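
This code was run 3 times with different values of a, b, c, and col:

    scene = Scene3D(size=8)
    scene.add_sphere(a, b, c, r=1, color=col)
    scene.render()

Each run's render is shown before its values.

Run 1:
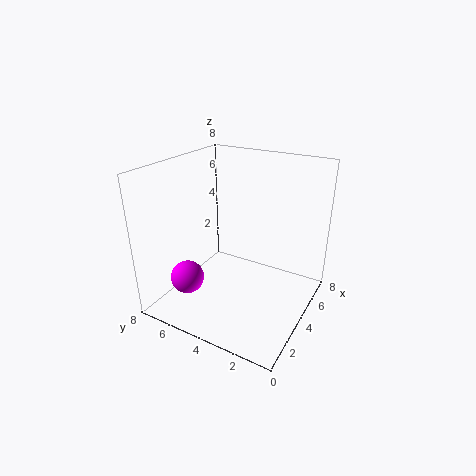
a = 3; b = 7; c = 1; col = 'magenta'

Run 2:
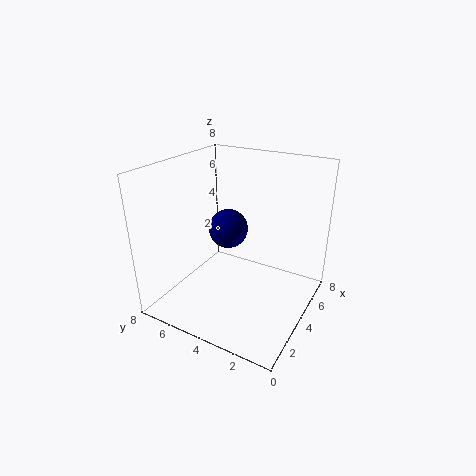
a = 3; b = 4; c = 5; col = 'navy'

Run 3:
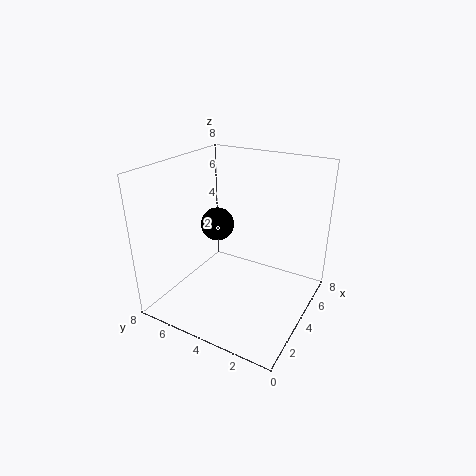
a = 5; b = 6; c = 4; col = 'black'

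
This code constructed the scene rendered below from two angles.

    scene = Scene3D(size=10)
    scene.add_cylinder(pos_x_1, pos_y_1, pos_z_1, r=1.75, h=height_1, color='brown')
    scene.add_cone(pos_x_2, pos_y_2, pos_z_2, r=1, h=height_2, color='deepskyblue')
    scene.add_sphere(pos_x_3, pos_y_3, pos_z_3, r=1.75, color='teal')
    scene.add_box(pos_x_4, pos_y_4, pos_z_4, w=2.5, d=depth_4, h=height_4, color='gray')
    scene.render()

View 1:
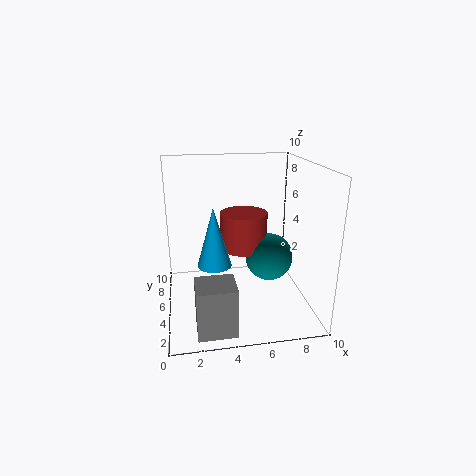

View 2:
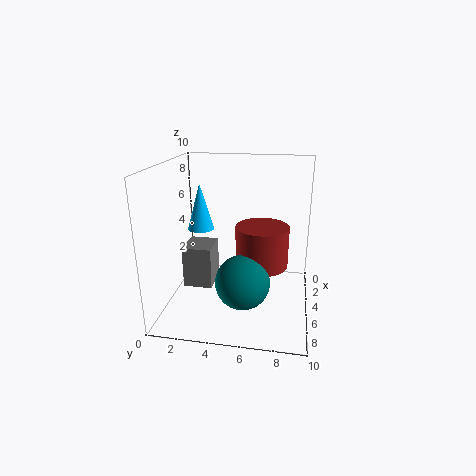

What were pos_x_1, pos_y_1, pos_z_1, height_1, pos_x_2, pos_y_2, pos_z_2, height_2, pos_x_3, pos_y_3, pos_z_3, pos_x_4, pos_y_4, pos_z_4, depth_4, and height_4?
pos_x_1 = 5.75, pos_y_1 = 6.75, pos_z_1 = 3.5, height_1 = 2.75, pos_x_2 = 3, pos_y_2 = 1.75, pos_z_2 = 4.75, height_2 = 3.5, pos_x_3 = 7.5, pos_y_3 = 5.75, pos_z_3 = 3, pos_x_4 = 1.75, pos_y_4 = 0.5, pos_z_4 = 0.25, depth_4 = 2.25, height_4 = 3.25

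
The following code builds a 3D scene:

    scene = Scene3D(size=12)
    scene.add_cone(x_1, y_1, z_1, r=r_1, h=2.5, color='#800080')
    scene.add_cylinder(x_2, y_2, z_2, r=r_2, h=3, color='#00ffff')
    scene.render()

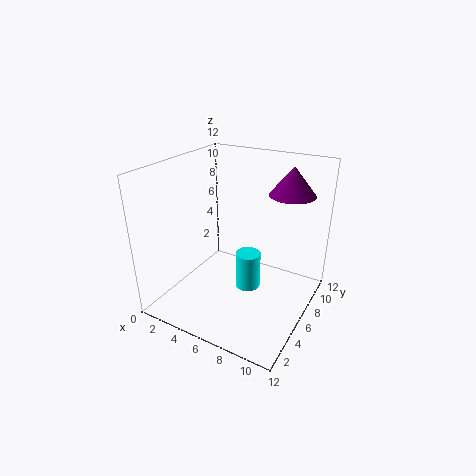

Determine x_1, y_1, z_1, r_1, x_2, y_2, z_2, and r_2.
x_1 = 9; y_1 = 10; z_1 = 9; r_1 = 2; x_2 = 7.5; y_2 = 5; z_2 = 2.5; r_2 = 1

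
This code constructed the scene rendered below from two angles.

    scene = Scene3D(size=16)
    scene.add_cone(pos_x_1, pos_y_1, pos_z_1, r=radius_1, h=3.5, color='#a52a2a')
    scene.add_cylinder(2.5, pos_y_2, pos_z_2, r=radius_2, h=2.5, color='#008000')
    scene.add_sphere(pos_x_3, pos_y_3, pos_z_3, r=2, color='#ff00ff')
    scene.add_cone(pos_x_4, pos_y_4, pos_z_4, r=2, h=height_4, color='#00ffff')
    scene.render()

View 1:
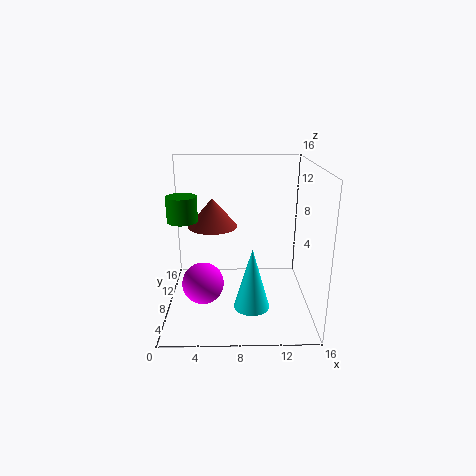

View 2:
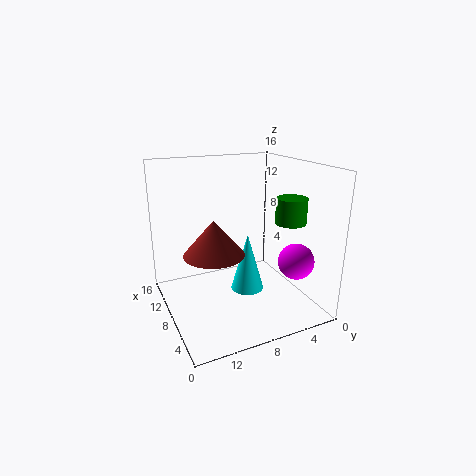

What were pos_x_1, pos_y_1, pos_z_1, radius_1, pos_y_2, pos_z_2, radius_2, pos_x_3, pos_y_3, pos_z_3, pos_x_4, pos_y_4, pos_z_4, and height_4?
pos_x_1 = 5; pos_y_1 = 12; pos_z_1 = 8; radius_1 = 3; pos_y_2 = 5; pos_z_2 = 11; radius_2 = 1.5; pos_x_3 = 4.5; pos_y_3 = 2.5; pos_z_3 = 5.5; pos_x_4 = 9.5; pos_y_4 = 6; pos_z_4 = 0.5; height_4 = 7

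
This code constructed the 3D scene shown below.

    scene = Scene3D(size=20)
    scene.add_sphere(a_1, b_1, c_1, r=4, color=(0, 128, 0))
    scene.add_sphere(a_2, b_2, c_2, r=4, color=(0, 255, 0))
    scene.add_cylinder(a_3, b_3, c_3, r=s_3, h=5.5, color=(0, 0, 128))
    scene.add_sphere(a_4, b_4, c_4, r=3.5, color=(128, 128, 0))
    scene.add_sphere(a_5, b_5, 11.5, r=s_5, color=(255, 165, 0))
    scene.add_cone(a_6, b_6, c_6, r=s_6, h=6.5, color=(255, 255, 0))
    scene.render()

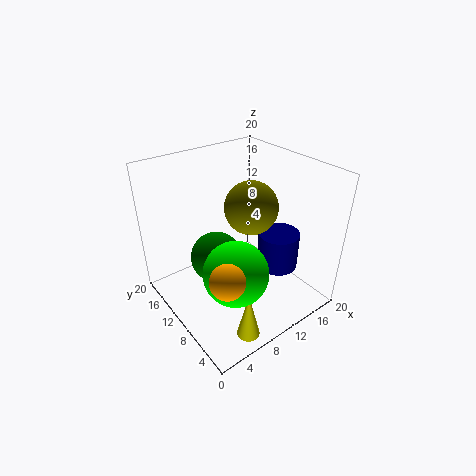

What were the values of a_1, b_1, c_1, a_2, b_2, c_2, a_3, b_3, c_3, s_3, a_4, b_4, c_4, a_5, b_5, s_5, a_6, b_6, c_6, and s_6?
a_1 = 9.5; b_1 = 15; c_1 = 4; a_2 = 5.5; b_2 = 4.5; c_2 = 9.5; a_3 = 16; b_3 = 8; c_3 = 4; s_3 = 3; a_4 = 11; b_4 = 8.5; c_4 = 15; a_5 = 2.5; b_5 = 2; s_5 = 2; a_6 = 6; b_6 = 2.5; c_6 = 0.5; s_6 = 1.5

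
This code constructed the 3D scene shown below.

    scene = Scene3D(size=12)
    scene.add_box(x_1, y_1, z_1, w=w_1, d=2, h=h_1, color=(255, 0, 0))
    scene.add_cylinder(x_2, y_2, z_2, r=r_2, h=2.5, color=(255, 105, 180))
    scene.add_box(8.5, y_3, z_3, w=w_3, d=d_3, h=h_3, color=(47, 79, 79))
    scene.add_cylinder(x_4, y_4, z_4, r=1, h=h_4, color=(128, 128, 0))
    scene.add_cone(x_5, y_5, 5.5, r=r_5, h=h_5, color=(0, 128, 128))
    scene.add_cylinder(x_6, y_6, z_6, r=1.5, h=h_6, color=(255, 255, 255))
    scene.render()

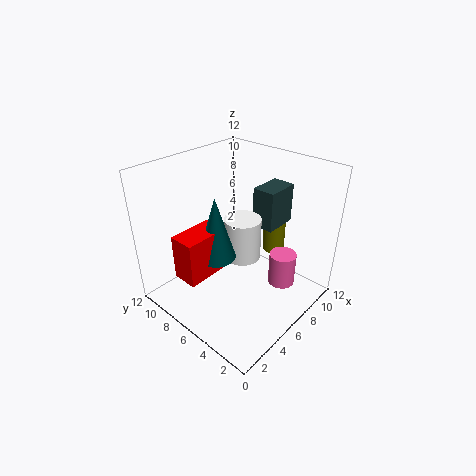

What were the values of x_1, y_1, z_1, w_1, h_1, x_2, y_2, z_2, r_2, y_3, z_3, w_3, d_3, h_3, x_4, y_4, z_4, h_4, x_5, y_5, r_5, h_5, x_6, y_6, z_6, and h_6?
x_1 = 0.5, y_1 = 5.5, z_1 = 4.5, w_1 = 3.5, h_1 = 3.5, x_2 = 6, y_2 = 1.5, z_2 = 4, r_2 = 1, y_3 = 4.5, z_3 = 6, w_3 = 3, d_3 = 2, h_3 = 3.5, x_4 = 10.5, y_4 = 5.5, z_4 = 3, h_4 = 4, x_5 = 3.5, y_5 = 6, r_5 = 1.5, h_5 = 5, x_6 = 6, y_6 = 5.5, z_6 = 4.5, h_6 = 3.5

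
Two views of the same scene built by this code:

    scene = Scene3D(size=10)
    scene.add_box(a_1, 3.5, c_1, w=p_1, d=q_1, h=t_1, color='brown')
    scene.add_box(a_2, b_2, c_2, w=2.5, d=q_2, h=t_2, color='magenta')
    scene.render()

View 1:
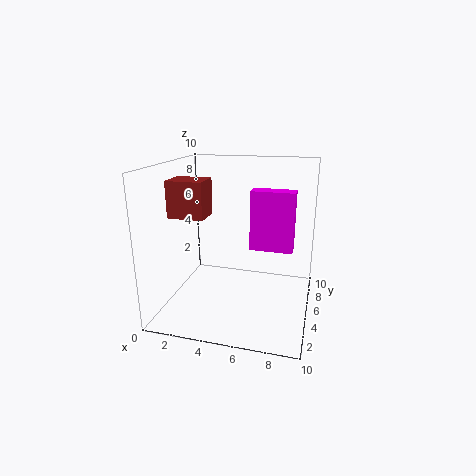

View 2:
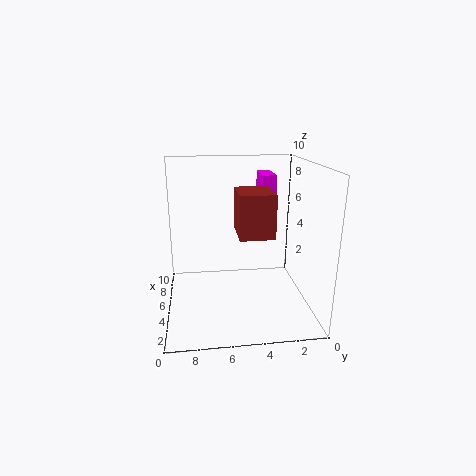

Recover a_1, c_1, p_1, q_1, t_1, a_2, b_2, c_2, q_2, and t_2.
a_1 = 0.5
c_1 = 6.5
p_1 = 2.5
q_1 = 2
t_1 = 2.5
a_2 = 6.5
b_2 = 2
c_2 = 5.5
q_2 = 1
t_2 = 3.5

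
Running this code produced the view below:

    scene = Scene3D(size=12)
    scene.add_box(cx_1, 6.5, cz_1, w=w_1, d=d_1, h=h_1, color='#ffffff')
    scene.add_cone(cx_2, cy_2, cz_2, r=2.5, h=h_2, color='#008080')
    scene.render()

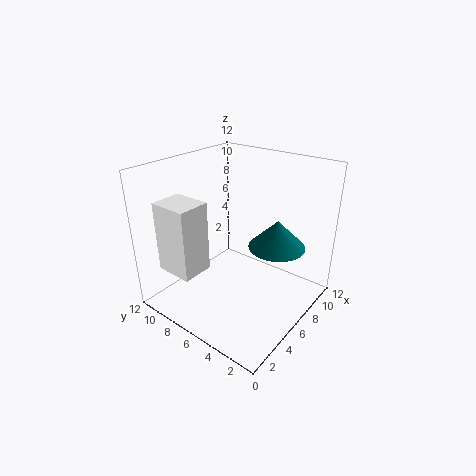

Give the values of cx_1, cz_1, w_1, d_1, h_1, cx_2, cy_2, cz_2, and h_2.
cx_1 = 0.5, cz_1 = 4.5, w_1 = 2.5, d_1 = 3, h_1 = 5.5, cx_2 = 9, cy_2 = 4, cz_2 = 4.5, h_2 = 2.5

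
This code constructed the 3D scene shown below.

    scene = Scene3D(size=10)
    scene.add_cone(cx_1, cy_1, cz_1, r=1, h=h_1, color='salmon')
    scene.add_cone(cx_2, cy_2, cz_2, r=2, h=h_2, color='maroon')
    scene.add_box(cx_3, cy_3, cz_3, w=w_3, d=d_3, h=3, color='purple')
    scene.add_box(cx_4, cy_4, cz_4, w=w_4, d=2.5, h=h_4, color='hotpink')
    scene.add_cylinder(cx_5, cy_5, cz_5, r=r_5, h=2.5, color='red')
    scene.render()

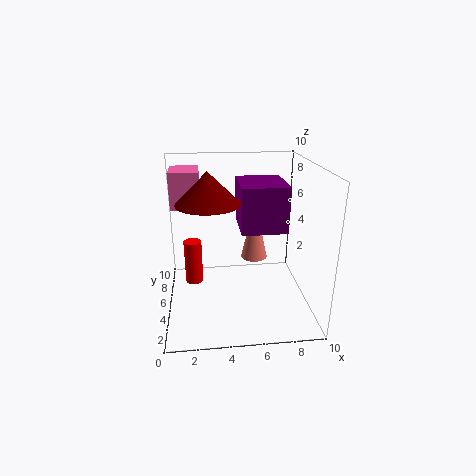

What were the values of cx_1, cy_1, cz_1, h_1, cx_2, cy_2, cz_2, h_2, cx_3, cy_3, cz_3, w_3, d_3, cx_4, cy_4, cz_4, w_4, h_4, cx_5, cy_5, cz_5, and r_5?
cx_1 = 6.5
cy_1 = 7
cz_1 = 2.5
h_1 = 4.5
cx_2 = 3
cy_2 = 3.5
cz_2 = 8
h_2 = 2
cx_3 = 5
cy_3 = 3
cz_3 = 6
w_3 = 3
d_3 = 3.5
cx_4 = 0.5
cy_4 = 5.5
cz_4 = 7
w_4 = 2
h_4 = 2.5
cx_5 = 2
cy_5 = 1.5
cz_5 = 4
r_5 = 0.5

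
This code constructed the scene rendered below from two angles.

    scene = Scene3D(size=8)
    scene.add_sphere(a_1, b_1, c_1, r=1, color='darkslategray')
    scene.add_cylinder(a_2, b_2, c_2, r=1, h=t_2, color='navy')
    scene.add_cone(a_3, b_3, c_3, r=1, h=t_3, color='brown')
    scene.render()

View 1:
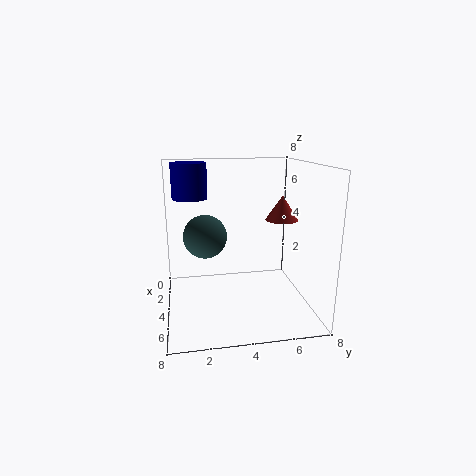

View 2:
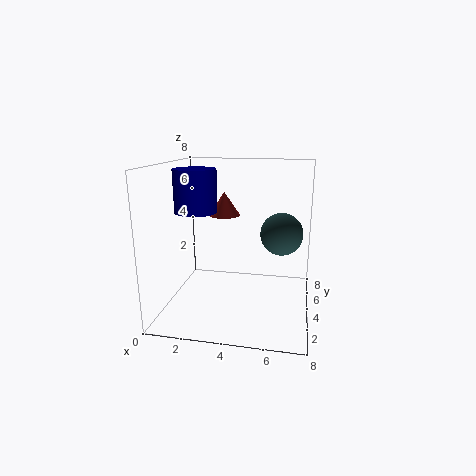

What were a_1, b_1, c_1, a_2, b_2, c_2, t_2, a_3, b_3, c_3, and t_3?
a_1 = 6.5
b_1 = 2
c_1 = 5
a_2 = 2.5
b_2 = 1.5
c_2 = 6
t_2 = 2
a_3 = 2.5
b_3 = 7
c_3 = 4.5
t_3 = 1.5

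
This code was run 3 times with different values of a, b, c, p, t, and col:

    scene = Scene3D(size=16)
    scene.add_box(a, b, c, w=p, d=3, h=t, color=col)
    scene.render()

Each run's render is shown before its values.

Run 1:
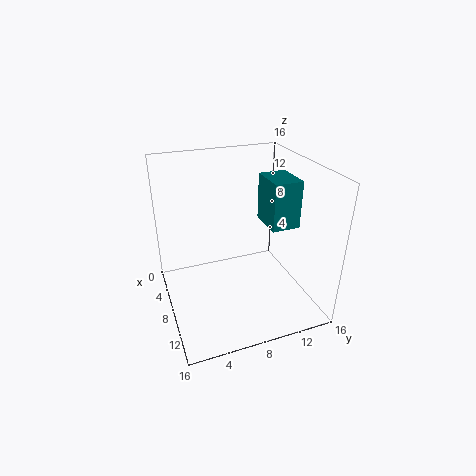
a = 7.5; b = 10.5; c = 10; p = 4; t = 5; col = 'teal'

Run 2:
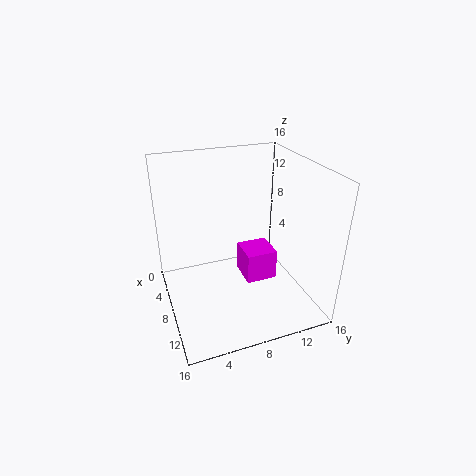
a = 10.5; b = 7; c = 6; p = 3; t = 3; col = 'magenta'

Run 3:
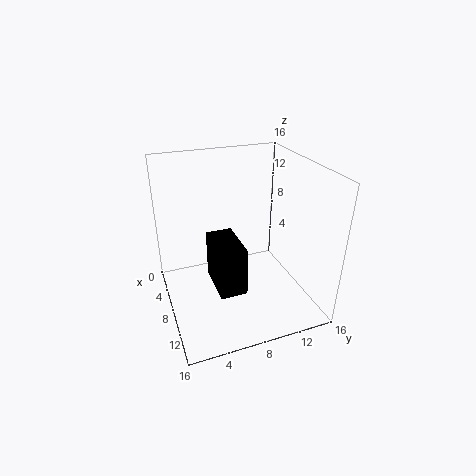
a = 5.5; b = 5; c = 2.5; p = 5.5; t = 5.5; col = 'black'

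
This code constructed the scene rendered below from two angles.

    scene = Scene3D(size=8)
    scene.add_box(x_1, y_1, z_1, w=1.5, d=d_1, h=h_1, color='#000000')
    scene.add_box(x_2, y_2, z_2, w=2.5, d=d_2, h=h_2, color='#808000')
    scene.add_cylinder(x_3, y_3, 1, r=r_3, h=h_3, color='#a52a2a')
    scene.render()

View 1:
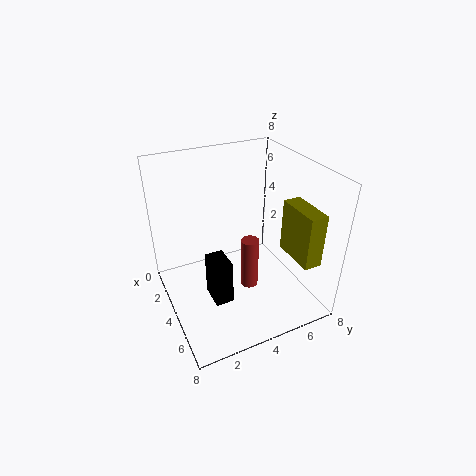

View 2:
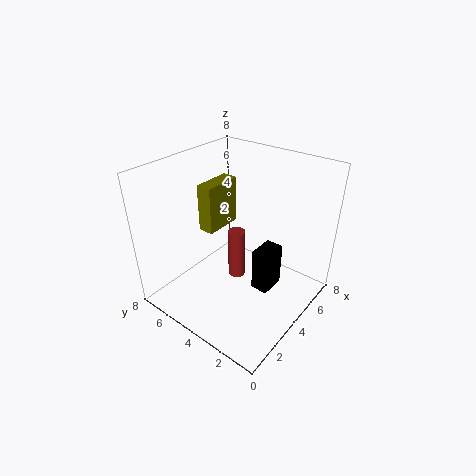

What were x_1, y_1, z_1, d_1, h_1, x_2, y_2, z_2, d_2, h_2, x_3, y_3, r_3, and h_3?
x_1 = 4
y_1 = 2
z_1 = 1
d_1 = 1
h_1 = 2.5
x_2 = 4.5
y_2 = 6.5
z_2 = 3
d_2 = 1
h_2 = 3
x_3 = 4.5
y_3 = 4.5
r_3 = 0.5
h_3 = 3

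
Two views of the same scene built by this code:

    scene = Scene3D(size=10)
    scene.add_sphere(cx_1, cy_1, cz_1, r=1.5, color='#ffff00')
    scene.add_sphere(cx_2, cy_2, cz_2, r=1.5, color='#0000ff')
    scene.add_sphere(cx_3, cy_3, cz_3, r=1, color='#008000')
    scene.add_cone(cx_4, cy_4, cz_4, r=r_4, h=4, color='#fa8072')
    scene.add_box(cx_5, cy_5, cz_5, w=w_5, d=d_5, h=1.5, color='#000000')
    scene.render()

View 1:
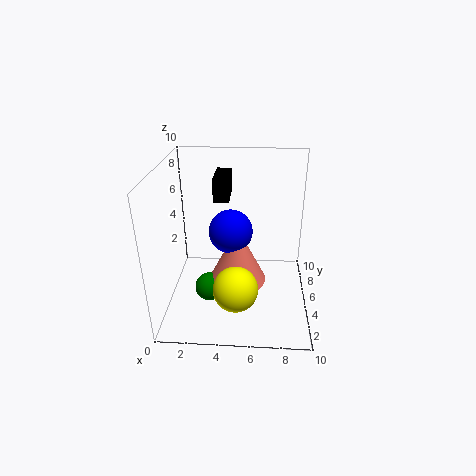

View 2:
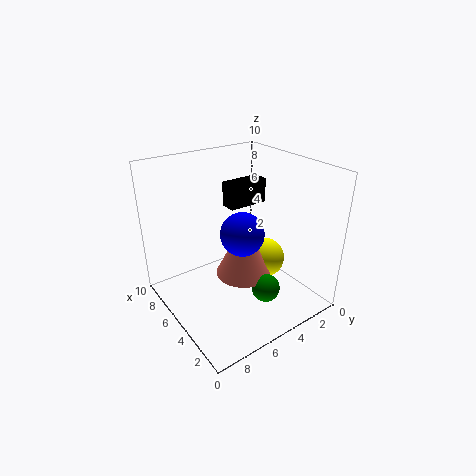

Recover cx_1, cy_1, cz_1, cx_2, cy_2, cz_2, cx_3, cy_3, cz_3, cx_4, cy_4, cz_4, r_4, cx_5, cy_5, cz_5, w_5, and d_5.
cx_1 = 5, cy_1 = 2.5, cz_1 = 2.5, cx_2 = 4.5, cy_2 = 5, cz_2 = 5.5, cx_3 = 3, cy_3 = 4, cz_3 = 1.5, cx_4 = 5, cy_4 = 4.5, cz_4 = 2, r_4 = 2, cx_5 = 3.5, cy_5 = 4, cz_5 = 8, w_5 = 1, d_5 = 2.5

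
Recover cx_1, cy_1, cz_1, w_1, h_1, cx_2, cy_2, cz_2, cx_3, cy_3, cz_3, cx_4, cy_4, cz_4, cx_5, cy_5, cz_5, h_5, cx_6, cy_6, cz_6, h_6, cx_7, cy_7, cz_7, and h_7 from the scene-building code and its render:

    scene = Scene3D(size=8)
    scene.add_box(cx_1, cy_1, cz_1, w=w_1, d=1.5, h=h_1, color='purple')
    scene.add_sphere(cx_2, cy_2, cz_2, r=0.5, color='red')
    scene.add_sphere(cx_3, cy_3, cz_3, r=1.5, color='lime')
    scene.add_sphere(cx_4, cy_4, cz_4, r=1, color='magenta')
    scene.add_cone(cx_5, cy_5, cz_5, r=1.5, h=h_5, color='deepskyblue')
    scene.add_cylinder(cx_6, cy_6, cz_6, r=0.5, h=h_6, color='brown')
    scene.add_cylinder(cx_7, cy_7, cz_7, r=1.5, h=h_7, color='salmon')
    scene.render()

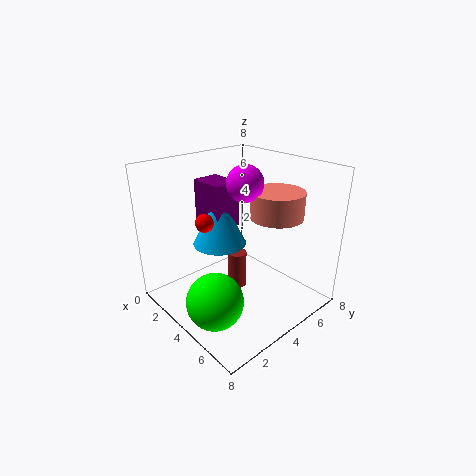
cx_1 = 1.5, cy_1 = 3, cz_1 = 4.5, w_1 = 2, h_1 = 2.5, cx_2 = 3, cy_2 = 2.5, cz_2 = 5, cx_3 = 5, cy_3 = 1.5, cz_3 = 1.5, cx_4 = 4, cy_4 = 4.5, cz_4 = 7, cx_5 = 3, cy_5 = 3.5, cz_5 = 3.5, h_5 = 3, cx_6 = 4.5, cy_6 = 3.5, cz_6 = 1.5, h_6 = 2, cx_7 = 5, cy_7 = 6, cz_7 = 5, h_7 = 1.5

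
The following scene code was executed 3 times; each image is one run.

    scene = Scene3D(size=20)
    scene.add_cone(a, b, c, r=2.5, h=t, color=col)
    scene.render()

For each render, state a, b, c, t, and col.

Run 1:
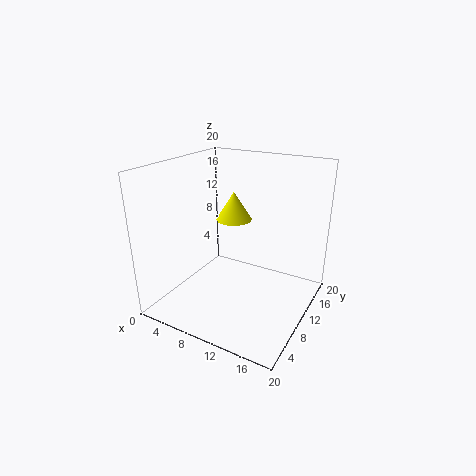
a = 8.5
b = 11.5
c = 12
t = 4
col = 'yellow'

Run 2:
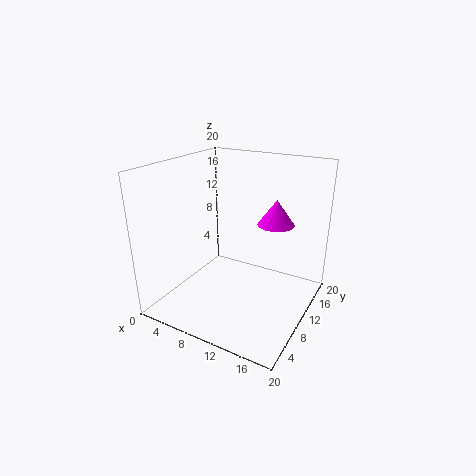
a = 14.5
b = 12.5
c = 12
t = 3.5
col = 'magenta'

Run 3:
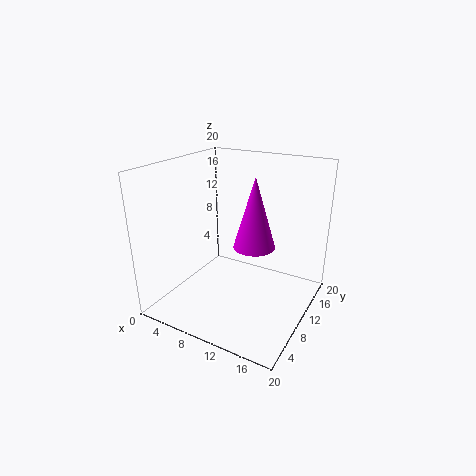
a = 14.5
b = 6
c = 11.5
t = 8.5
col = 'magenta'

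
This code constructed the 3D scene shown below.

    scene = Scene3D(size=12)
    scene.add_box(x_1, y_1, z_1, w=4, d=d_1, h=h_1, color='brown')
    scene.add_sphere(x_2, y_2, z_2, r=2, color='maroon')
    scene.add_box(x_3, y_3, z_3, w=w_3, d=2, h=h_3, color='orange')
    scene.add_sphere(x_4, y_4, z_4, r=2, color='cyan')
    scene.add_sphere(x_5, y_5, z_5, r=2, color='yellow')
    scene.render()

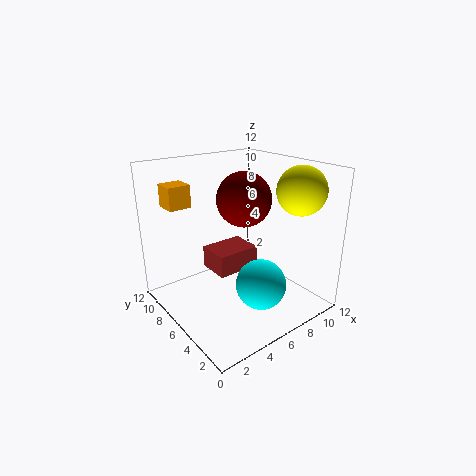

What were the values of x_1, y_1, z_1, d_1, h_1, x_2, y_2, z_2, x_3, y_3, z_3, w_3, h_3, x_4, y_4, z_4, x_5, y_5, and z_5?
x_1 = 5
y_1 = 7
z_1 = 2
d_1 = 3
h_1 = 2
x_2 = 5
y_2 = 4
z_2 = 10
x_3 = 2
y_3 = 10
z_3 = 8
w_3 = 2
h_3 = 2
x_4 = 6
y_4 = 3
z_4 = 3
x_5 = 10
y_5 = 3
z_5 = 10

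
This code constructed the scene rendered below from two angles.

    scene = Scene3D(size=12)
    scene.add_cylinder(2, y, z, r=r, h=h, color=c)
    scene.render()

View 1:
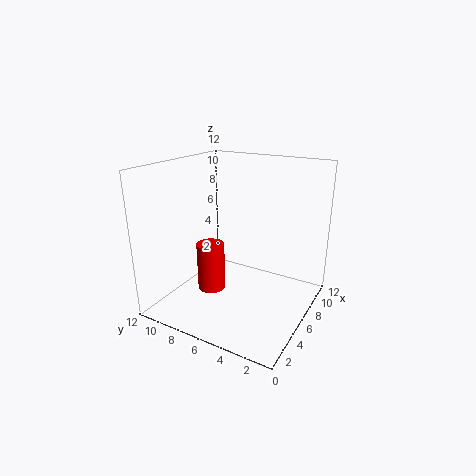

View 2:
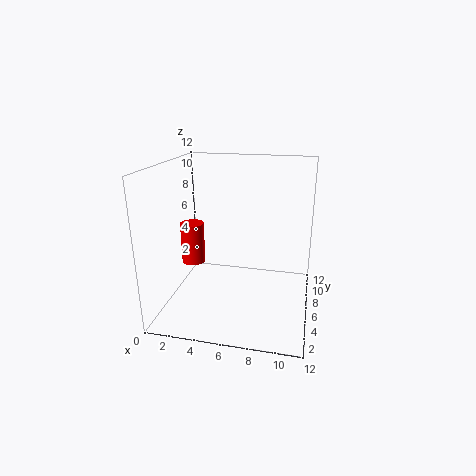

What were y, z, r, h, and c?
y = 6
z = 3.5
r = 1
h = 3.5
c = 'red'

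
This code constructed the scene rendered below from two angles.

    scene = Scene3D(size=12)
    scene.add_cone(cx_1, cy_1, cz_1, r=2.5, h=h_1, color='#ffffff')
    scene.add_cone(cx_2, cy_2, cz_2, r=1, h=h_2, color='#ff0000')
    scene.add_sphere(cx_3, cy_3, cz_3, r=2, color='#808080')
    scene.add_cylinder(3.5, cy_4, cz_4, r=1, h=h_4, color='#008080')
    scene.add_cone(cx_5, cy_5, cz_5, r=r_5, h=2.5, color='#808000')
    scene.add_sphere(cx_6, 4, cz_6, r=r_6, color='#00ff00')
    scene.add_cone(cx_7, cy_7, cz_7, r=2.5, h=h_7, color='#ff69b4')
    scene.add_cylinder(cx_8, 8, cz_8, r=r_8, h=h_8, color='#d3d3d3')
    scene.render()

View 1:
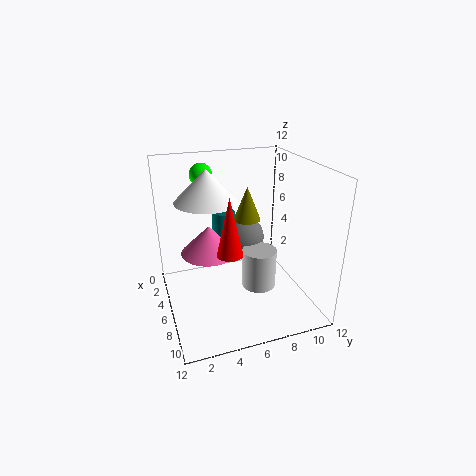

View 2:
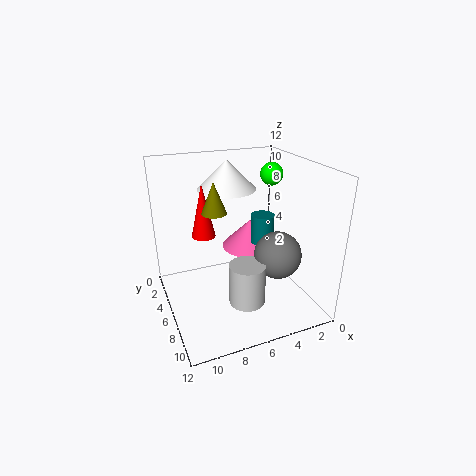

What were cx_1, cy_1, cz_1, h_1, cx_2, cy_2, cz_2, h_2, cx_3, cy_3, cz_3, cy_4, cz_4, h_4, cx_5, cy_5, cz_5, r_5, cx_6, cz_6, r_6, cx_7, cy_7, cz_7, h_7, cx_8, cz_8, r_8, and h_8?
cx_1 = 6; cy_1 = 3.5; cz_1 = 9.5; h_1 = 2.5; cx_2 = 8.5; cy_2 = 4.5; cz_2 = 6; h_2 = 4.5; cx_3 = 3; cy_3 = 7.5; cz_3 = 4.5; cy_4 = 5.5; cz_4 = 5; h_4 = 2.5; cx_5 = 8; cy_5 = 6; cz_5 = 8.5; r_5 = 1; cx_6 = 2; cz_6 = 10.5; r_6 = 1; cx_7 = 4; cy_7 = 4; cz_7 = 4; h_7 = 2.5; cx_8 = 6; cz_8 = 1; r_8 = 1.5; h_8 = 3.5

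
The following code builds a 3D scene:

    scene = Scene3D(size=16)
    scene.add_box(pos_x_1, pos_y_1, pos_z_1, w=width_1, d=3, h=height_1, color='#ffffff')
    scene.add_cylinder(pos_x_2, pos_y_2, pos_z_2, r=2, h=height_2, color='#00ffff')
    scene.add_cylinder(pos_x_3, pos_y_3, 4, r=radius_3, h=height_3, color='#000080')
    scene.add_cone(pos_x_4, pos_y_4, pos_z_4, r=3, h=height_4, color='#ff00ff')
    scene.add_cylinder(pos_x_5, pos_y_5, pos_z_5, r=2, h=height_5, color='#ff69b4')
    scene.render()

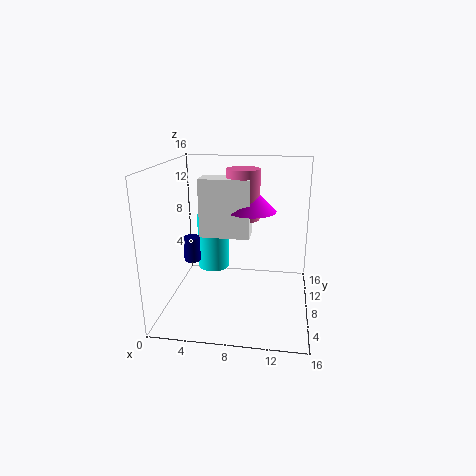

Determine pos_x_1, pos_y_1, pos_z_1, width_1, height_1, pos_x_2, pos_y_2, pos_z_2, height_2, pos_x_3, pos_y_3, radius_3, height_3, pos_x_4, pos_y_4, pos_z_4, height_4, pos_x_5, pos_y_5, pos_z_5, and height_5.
pos_x_1 = 3, pos_y_1 = 10, pos_z_1 = 7, width_1 = 6, height_1 = 7, pos_x_2 = 4, pos_y_2 = 13, pos_z_2 = 2, height_2 = 7, pos_x_3 = 2, pos_y_3 = 10, radius_3 = 1, height_3 = 3, pos_x_4 = 9, pos_y_4 = 12, pos_z_4 = 10, height_4 = 3, pos_x_5 = 8, pos_y_5 = 12, pos_z_5 = 9, height_5 = 6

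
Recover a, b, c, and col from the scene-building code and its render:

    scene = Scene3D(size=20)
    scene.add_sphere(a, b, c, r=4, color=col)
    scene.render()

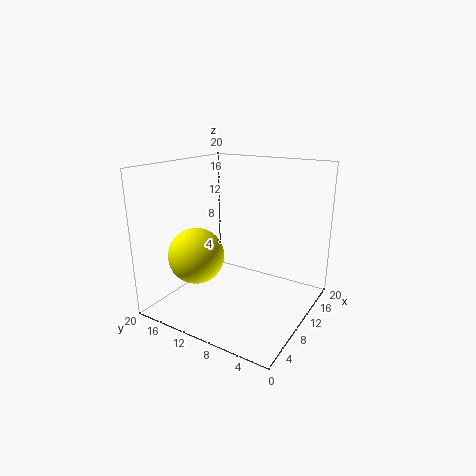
a = 7.5; b = 15.5; c = 7; col = 'yellow'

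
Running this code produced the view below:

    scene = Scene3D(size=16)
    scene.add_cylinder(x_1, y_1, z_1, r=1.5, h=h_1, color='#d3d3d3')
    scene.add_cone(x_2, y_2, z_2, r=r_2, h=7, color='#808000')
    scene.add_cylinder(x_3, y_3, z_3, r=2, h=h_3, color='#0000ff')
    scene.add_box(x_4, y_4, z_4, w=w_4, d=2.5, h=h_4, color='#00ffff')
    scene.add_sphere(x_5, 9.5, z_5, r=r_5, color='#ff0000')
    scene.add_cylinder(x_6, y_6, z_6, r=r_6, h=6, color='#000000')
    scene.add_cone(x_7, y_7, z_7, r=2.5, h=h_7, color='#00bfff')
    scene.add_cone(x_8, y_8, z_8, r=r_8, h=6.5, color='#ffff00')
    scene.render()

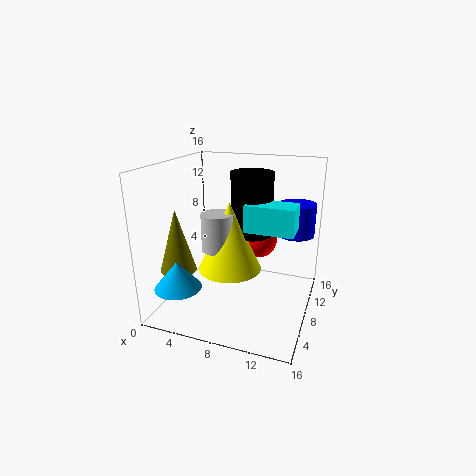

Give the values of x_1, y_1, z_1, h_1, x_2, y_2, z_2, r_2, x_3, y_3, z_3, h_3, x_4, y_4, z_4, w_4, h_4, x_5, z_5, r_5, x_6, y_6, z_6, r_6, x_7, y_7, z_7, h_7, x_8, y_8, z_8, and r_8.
x_1 = 8
y_1 = 2.5
z_1 = 9
h_1 = 3.5
x_2 = 2
y_2 = 5
z_2 = 4.5
r_2 = 2
x_3 = 14
y_3 = 10
z_3 = 8.5
h_3 = 3.5
x_4 = 10.5
y_4 = 2.5
z_4 = 11
w_4 = 4.5
h_4 = 2.5
x_5 = 10
z_5 = 7.5
r_5 = 2
x_6 = 10.5
y_6 = 5
z_6 = 10
r_6 = 2
x_7 = 3
y_7 = 3
z_7 = 3.5
h_7 = 3
x_8 = 9
y_8 = 3
z_8 = 7
r_8 = 3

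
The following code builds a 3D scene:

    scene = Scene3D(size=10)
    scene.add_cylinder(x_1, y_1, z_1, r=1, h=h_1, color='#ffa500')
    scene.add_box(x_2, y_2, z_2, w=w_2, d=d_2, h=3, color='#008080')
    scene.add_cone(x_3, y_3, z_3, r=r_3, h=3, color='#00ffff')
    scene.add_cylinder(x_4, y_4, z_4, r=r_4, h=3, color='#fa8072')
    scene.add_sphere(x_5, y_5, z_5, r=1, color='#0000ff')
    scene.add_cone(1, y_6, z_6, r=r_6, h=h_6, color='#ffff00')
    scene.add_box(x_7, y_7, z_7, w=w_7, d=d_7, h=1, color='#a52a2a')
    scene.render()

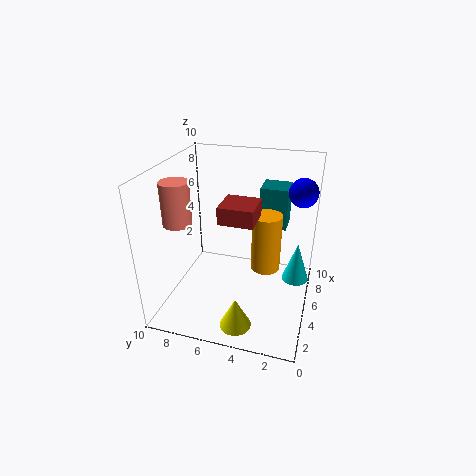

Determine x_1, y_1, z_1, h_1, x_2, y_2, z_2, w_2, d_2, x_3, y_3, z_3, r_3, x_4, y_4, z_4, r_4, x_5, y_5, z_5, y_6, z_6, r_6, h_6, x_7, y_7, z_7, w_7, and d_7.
x_1 = 5; y_1 = 3; z_1 = 3; h_1 = 4; x_2 = 7; y_2 = 2; z_2 = 5; w_2 = 2; d_2 = 2; x_3 = 7; y_3 = 1; z_3 = 1; r_3 = 1; x_4 = 4; y_4 = 9; z_4 = 6; r_4 = 1; x_5 = 7; y_5 = 1; z_5 = 8; y_6 = 4; z_6 = 1; r_6 = 1; h_6 = 2; x_7 = 1; y_7 = 3; z_7 = 8; w_7 = 2; d_7 = 2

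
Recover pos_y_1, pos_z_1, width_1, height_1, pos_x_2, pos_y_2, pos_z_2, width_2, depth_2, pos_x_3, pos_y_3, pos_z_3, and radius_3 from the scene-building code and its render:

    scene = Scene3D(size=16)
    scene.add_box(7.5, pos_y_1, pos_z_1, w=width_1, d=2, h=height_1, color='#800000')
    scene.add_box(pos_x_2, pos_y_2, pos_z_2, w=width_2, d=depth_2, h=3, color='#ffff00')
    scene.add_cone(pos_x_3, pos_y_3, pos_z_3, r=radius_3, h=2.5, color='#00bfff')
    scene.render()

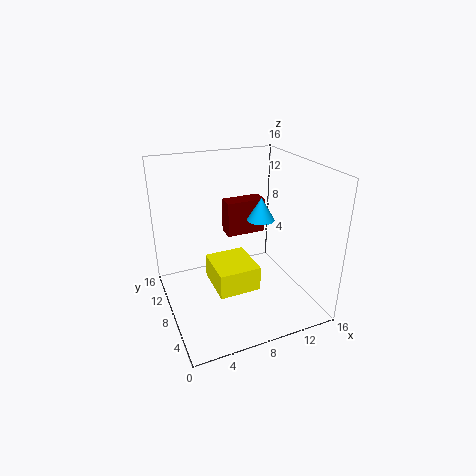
pos_y_1 = 9.5
pos_z_1 = 7.5
width_1 = 4.5
height_1 = 4
pos_x_2 = 5.5
pos_y_2 = 7
pos_z_2 = 1
width_2 = 5
depth_2 = 5.5
pos_x_3 = 10.5
pos_y_3 = 7.5
pos_z_3 = 10
radius_3 = 1.5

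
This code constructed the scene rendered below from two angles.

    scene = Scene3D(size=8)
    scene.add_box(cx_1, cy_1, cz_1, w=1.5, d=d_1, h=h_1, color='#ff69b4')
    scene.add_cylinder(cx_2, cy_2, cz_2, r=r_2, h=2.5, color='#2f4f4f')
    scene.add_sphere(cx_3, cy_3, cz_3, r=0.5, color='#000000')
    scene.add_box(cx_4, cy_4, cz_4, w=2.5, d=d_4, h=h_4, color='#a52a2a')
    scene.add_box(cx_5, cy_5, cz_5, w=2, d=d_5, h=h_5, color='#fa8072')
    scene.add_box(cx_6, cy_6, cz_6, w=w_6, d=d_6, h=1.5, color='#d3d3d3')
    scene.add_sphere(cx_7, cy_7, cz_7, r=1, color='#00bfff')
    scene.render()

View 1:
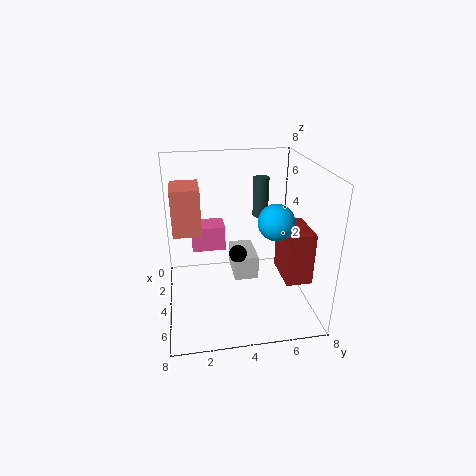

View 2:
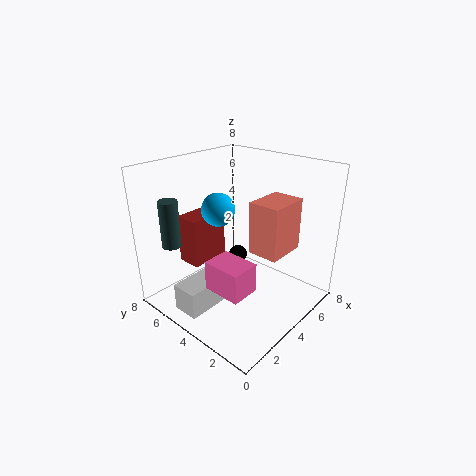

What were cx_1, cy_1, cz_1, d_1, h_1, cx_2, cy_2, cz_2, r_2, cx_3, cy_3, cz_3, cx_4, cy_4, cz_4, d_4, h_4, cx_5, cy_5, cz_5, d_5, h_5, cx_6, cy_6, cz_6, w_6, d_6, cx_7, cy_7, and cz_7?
cx_1 = 1
cy_1 = 1.5
cz_1 = 2.5
d_1 = 2
h_1 = 1.5
cx_2 = 1
cy_2 = 6
cz_2 = 4
r_2 = 0.5
cx_3 = 4
cy_3 = 4
cz_3 = 3
cx_4 = 3
cy_4 = 6.5
cz_4 = 1.5
d_4 = 1.5
h_4 = 3
cx_5 = 2.5
cy_5 = 0.5
cz_5 = 4.5
d_5 = 1.5
h_5 = 2.5
cx_6 = 0.5
cy_6 = 4
cz_6 = 0.5
w_6 = 2.5
d_6 = 1.5
cx_7 = 4.5
cy_7 = 6
cz_7 = 5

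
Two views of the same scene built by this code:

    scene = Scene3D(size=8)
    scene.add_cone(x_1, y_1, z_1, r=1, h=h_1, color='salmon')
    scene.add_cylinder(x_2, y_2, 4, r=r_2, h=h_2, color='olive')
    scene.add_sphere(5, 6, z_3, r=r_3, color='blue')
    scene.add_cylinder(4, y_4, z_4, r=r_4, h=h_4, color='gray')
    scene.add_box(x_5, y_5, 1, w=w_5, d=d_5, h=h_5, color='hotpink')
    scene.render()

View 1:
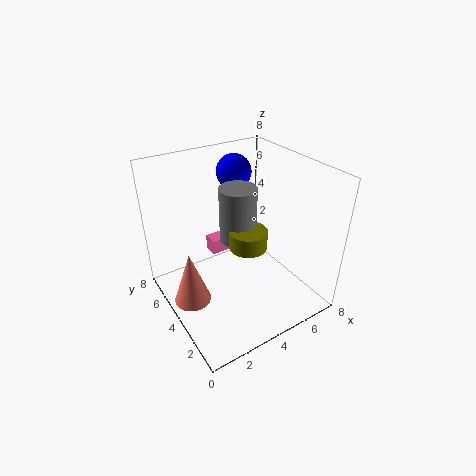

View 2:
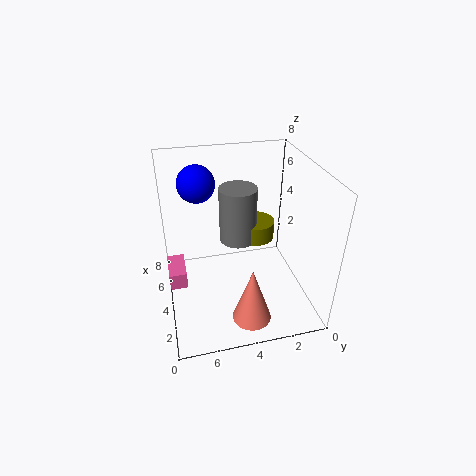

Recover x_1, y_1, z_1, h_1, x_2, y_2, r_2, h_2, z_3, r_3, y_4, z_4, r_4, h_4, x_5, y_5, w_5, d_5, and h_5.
x_1 = 1; y_1 = 4; z_1 = 1; h_1 = 3; x_2 = 4; y_2 = 3; r_2 = 1; h_2 = 1; z_3 = 7; r_3 = 1; y_4 = 4; z_4 = 4; r_4 = 1; h_4 = 3; x_5 = 4; y_5 = 7; w_5 = 2; d_5 = 1; h_5 = 1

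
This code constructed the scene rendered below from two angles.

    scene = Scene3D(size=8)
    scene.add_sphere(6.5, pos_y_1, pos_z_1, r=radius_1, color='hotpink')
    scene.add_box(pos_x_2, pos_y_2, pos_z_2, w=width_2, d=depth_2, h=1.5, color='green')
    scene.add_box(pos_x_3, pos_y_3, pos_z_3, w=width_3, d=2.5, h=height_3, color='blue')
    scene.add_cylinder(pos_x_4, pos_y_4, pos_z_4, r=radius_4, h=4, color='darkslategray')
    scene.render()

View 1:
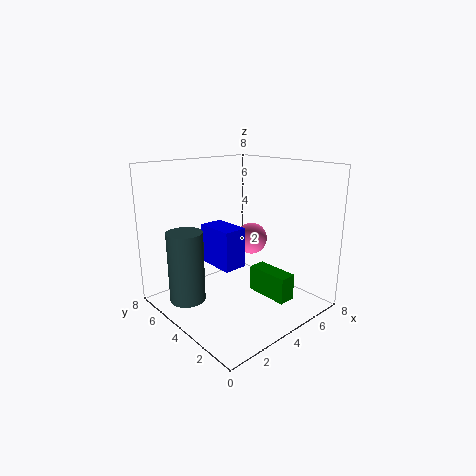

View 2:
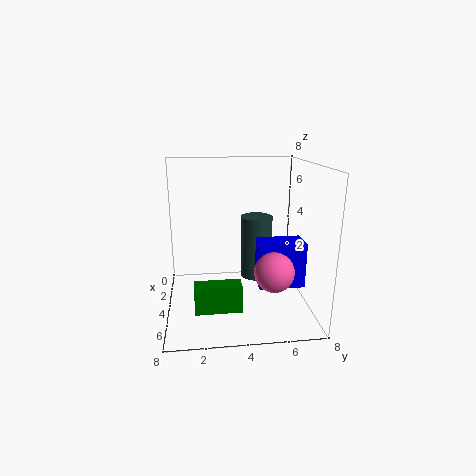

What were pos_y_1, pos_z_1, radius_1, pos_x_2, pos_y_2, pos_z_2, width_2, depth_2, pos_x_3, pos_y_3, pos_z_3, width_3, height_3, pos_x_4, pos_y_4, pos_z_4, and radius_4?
pos_y_1 = 5.5
pos_z_1 = 3
radius_1 = 1
pos_x_2 = 5
pos_y_2 = 1.5
pos_z_2 = 0.5
width_2 = 1
depth_2 = 2.5
pos_x_3 = 4
pos_y_3 = 5
pos_z_3 = 1.5
width_3 = 1.5
height_3 = 2.5
pos_x_4 = 1.5
pos_y_4 = 5.5
pos_z_4 = 0.5
radius_4 = 1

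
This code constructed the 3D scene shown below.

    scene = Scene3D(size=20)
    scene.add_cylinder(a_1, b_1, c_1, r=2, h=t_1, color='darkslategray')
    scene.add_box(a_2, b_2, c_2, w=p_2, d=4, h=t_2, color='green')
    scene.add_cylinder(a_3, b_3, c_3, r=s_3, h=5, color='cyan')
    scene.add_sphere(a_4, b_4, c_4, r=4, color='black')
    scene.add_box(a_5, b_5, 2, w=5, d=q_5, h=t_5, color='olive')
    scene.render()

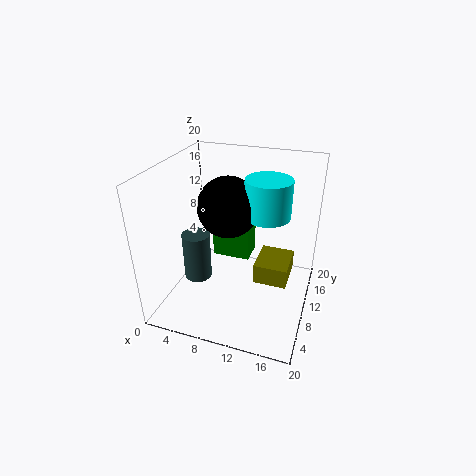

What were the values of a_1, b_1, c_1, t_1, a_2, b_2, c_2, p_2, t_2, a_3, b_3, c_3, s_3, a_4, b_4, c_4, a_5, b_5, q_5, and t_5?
a_1 = 4, b_1 = 9, c_1 = 3, t_1 = 7, a_2 = 4, b_2 = 15, c_2 = 3, p_2 = 6, t_2 = 8, a_3 = 14, b_3 = 10, c_3 = 14, s_3 = 3, a_4 = 9, b_4 = 9, c_4 = 15, a_5 = 12, b_5 = 11, q_5 = 6, t_5 = 3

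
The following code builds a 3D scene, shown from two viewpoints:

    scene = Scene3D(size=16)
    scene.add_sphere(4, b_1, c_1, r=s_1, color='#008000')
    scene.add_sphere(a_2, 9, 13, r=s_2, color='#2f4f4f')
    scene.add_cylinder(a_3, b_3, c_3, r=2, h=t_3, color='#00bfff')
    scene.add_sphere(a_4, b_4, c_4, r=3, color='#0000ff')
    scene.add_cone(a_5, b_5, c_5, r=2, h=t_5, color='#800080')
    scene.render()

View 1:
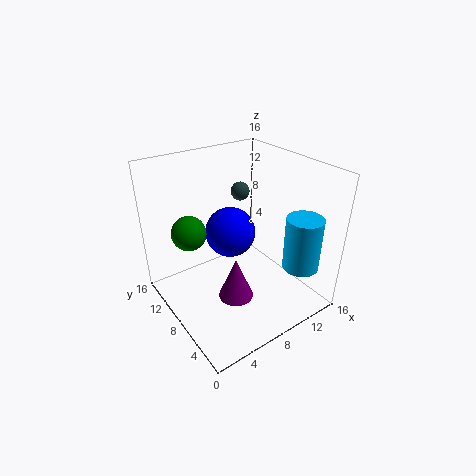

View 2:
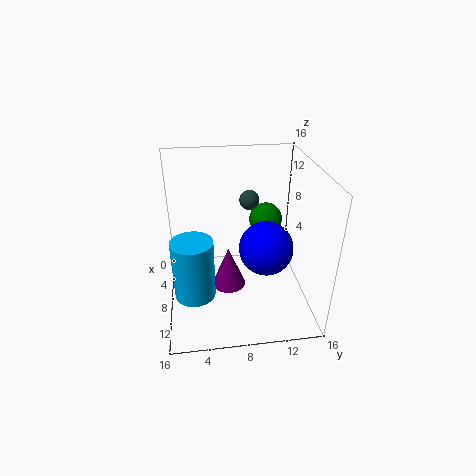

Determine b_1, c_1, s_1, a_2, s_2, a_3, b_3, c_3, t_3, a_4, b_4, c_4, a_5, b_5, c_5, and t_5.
b_1 = 12, c_1 = 8, s_1 = 2, a_2 = 9, s_2 = 1, a_3 = 13, b_3 = 3, c_3 = 5, t_3 = 6, a_4 = 9, b_4 = 11, c_4 = 7, a_5 = 7, b_5 = 7, c_5 = 1, t_5 = 5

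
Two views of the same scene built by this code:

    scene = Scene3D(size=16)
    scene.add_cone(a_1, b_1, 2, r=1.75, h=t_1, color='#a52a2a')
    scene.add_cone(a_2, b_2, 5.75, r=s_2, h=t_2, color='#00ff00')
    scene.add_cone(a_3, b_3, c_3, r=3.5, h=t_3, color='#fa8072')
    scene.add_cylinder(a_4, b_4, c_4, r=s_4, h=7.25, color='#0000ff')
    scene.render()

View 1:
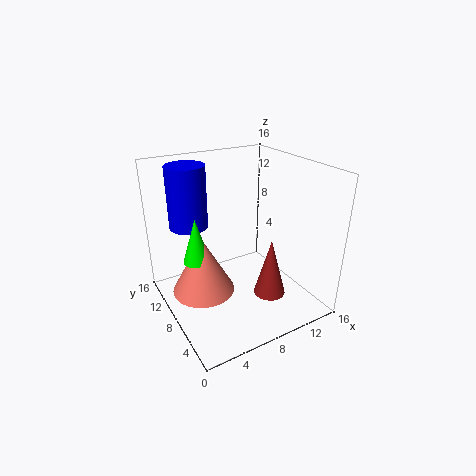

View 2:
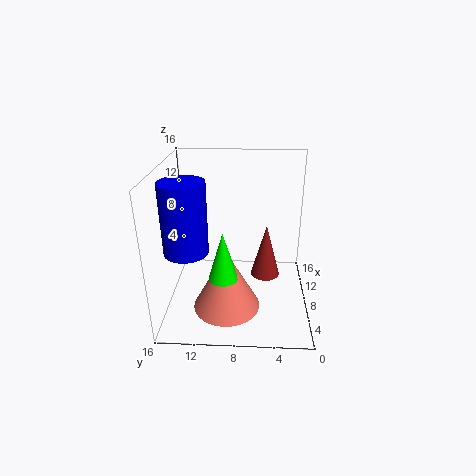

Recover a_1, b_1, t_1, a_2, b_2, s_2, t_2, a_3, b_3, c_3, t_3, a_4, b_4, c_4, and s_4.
a_1 = 10.25; b_1 = 4.75; t_1 = 6.5; a_2 = 3.5; b_2 = 9.25; s_2 = 1.5; t_2 = 5; a_3 = 4; b_3 = 9; c_3 = 2; t_3 = 6.5; a_4 = 4.25; b_4 = 13; c_4 = 8.25; s_4 = 2.25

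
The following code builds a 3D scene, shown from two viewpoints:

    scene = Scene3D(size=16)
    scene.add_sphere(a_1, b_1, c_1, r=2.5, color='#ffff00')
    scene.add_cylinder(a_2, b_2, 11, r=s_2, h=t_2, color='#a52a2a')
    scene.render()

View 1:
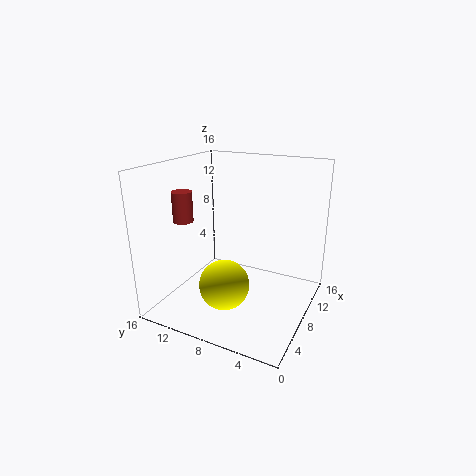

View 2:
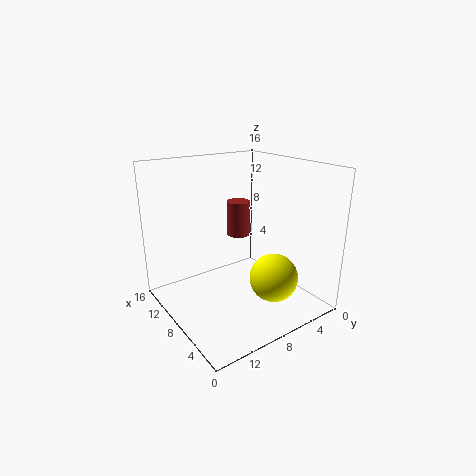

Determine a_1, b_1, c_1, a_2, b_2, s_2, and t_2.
a_1 = 3; b_1 = 7; c_1 = 5; a_2 = 3; b_2 = 11.5; s_2 = 1; t_2 = 3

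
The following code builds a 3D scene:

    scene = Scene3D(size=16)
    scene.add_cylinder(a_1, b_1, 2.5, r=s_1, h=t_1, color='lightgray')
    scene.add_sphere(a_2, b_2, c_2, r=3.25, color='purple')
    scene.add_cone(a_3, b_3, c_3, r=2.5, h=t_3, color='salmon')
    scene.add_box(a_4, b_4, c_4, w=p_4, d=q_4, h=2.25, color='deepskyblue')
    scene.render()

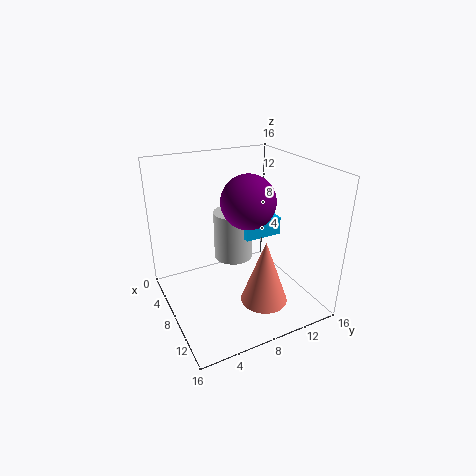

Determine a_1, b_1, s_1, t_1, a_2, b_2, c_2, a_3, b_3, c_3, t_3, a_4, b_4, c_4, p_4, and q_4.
a_1 = 2.75
b_1 = 10
s_1 = 2.5
t_1 = 6.25
a_2 = 5.75
b_2 = 10.5
c_2 = 11
a_3 = 12.25
b_3 = 9
c_3 = 2.25
t_3 = 7
a_4 = 1.75
b_4 = 10.25
c_4 = 6
p_4 = 4.25
q_4 = 4.75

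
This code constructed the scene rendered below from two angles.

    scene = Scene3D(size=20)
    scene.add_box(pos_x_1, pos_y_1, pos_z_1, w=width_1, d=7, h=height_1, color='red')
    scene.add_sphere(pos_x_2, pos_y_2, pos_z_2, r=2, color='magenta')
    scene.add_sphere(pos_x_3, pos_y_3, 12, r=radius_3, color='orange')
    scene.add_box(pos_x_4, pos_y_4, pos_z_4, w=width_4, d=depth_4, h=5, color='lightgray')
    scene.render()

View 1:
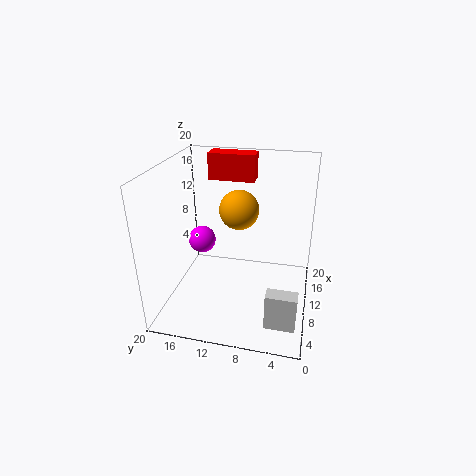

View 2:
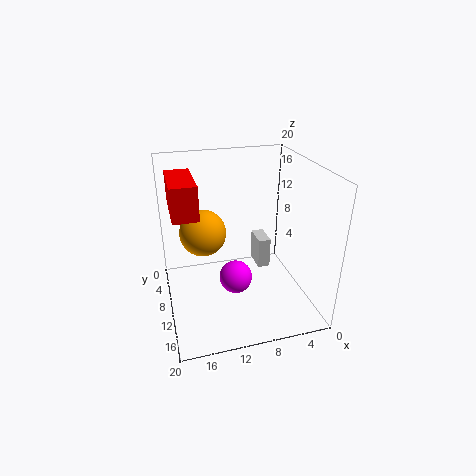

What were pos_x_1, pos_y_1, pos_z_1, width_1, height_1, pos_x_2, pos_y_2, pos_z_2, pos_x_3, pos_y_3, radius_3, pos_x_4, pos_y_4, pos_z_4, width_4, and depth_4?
pos_x_1 = 16
pos_y_1 = 9
pos_z_1 = 16
width_1 = 3
height_1 = 4
pos_x_2 = 12
pos_y_2 = 16
pos_z_2 = 8
pos_x_3 = 15
pos_y_3 = 11
radius_3 = 3
pos_x_4 = 3
pos_y_4 = 1
pos_z_4 = 1
width_4 = 2
depth_4 = 4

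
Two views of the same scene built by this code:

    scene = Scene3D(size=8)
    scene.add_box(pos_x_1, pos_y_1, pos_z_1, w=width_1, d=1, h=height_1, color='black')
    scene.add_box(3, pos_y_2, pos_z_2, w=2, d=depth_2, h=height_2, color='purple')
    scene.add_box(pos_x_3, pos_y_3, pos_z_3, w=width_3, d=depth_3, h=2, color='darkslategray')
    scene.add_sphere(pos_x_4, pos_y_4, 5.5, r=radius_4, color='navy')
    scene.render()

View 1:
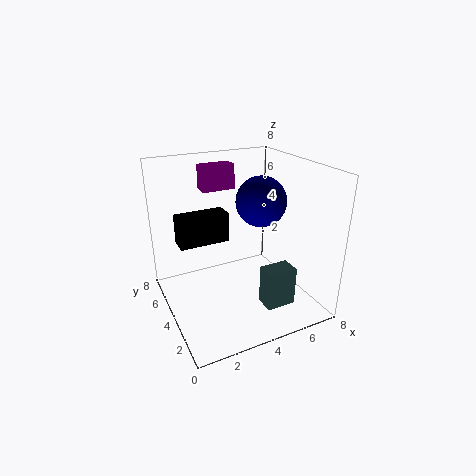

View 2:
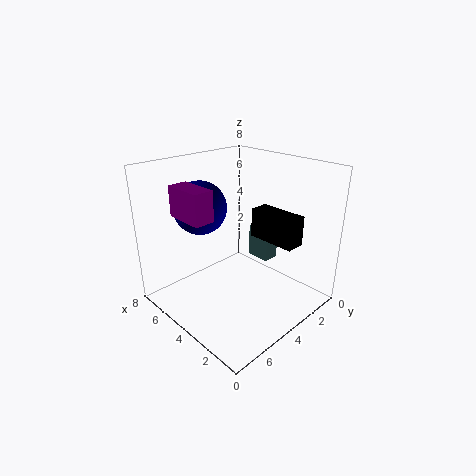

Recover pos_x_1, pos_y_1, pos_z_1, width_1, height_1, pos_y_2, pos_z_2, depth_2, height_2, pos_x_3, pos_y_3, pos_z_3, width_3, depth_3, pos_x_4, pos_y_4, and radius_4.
pos_x_1 = 0.5
pos_y_1 = 3
pos_z_1 = 4.5
width_1 = 2.5
height_1 = 1.5
pos_y_2 = 6.5
pos_z_2 = 6
depth_2 = 1
height_2 = 1.5
pos_x_3 = 4
pos_y_3 = 0.5
pos_z_3 = 1.5
width_3 = 1.5
depth_3 = 1
pos_x_4 = 6
pos_y_4 = 5
radius_4 = 1.5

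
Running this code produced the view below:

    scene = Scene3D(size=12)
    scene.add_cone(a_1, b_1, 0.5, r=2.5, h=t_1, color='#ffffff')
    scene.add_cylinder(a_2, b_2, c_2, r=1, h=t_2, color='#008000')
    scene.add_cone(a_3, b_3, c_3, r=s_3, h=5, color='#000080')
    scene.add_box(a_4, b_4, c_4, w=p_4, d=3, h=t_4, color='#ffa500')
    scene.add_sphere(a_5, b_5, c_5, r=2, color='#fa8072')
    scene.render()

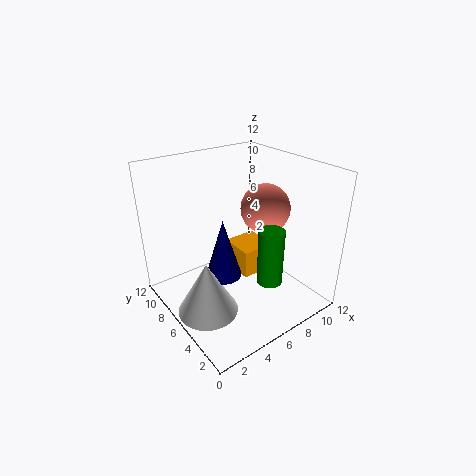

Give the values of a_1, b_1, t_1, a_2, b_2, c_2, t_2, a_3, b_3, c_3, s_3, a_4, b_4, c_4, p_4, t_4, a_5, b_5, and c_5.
a_1 = 2.5
b_1 = 5.5
t_1 = 4.5
a_2 = 6.5
b_2 = 2.5
c_2 = 3.5
t_2 = 4.5
a_3 = 4.5
b_3 = 6
c_3 = 3
s_3 = 1.5
a_4 = 6.5
b_4 = 5.5
c_4 = 2
p_4 = 3
t_4 = 2.5
a_5 = 8
b_5 = 5
c_5 = 8.5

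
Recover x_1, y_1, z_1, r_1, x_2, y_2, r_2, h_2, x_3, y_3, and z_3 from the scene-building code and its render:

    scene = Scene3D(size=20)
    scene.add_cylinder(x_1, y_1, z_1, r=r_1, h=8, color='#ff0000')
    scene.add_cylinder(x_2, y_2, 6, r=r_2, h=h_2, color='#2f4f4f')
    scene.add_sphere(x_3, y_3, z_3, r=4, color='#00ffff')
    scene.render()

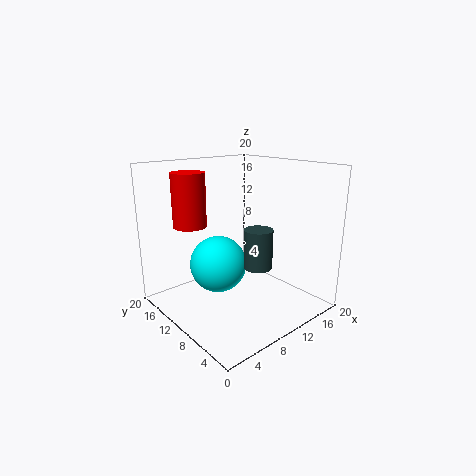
x_1 = 7, y_1 = 17.5, z_1 = 10.5, r_1 = 2.5, x_2 = 11.5, y_2 = 7.5, r_2 = 2, h_2 = 5.5, x_3 = 8, y_3 = 12, z_3 = 6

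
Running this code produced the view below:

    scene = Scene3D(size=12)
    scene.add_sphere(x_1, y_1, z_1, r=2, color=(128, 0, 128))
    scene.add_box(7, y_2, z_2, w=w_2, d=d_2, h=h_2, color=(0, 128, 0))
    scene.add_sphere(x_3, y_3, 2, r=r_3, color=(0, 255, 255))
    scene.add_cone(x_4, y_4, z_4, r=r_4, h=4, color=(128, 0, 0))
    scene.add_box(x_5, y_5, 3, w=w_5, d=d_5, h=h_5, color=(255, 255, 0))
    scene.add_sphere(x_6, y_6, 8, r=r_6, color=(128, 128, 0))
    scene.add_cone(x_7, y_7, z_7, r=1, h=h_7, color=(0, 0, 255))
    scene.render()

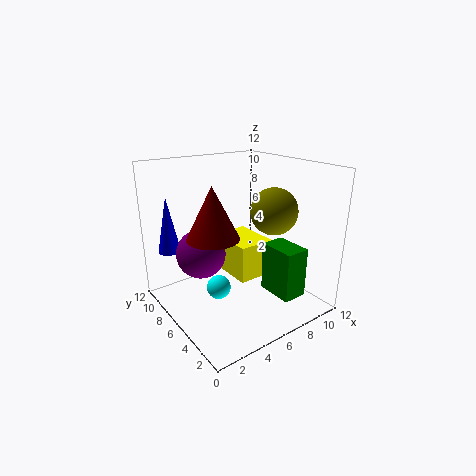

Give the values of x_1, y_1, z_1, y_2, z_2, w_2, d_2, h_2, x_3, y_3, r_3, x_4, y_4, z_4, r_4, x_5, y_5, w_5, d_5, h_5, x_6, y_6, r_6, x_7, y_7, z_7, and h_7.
x_1 = 3, y_1 = 7, z_1 = 5, y_2 = 1, z_2 = 2, w_2 = 2, d_2 = 3, h_2 = 4, x_3 = 4, y_3 = 6, r_3 = 1, x_4 = 3, y_4 = 5, z_4 = 7, r_4 = 2, x_5 = 5, y_5 = 4, w_5 = 3, d_5 = 4, h_5 = 3, x_6 = 9, y_6 = 5, r_6 = 2, x_7 = 2, y_7 = 11, z_7 = 4, h_7 = 5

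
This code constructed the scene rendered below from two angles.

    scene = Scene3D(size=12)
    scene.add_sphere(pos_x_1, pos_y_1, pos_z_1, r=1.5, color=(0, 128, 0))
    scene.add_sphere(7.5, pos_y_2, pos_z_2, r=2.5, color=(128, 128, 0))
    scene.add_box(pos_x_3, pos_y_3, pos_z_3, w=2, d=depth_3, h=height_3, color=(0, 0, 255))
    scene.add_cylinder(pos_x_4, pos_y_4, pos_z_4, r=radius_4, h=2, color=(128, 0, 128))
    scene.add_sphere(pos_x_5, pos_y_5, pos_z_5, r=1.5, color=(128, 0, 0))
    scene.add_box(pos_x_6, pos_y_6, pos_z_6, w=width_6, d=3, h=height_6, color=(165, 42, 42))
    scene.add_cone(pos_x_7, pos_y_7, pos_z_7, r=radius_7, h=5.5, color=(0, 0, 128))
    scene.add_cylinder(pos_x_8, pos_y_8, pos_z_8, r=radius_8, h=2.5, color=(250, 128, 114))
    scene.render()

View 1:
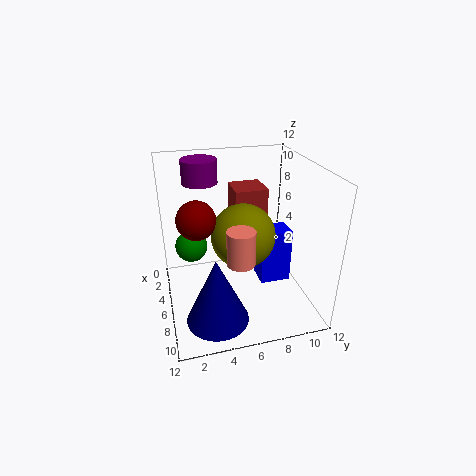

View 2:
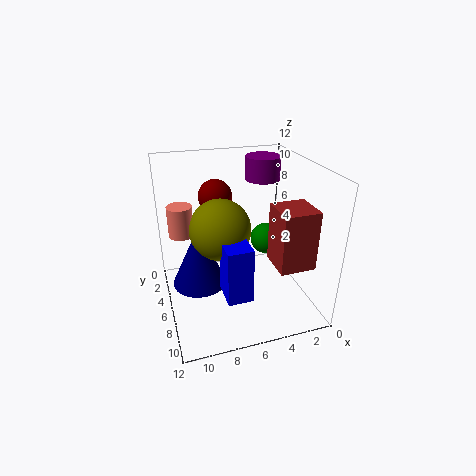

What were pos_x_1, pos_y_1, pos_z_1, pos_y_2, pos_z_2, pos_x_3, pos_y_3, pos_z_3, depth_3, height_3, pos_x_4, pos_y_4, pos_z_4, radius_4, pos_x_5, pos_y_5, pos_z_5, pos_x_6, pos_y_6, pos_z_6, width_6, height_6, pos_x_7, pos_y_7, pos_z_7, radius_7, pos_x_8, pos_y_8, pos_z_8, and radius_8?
pos_x_1 = 2, pos_y_1 = 2.5, pos_z_1 = 3.5, pos_y_2 = 6, pos_z_2 = 7, pos_x_3 = 6, pos_y_3 = 7.5, pos_z_3 = 2.5, depth_3 = 2.5, height_3 = 4.5, pos_x_4 = 3, pos_y_4 = 3.5, pos_z_4 = 10, radius_4 = 1.5, pos_x_5 = 7, pos_y_5 = 2.5, pos_z_5 = 8.5, pos_x_6 = 0.5, pos_y_6 = 6.5, pos_z_6 = 4, width_6 = 3, height_6 = 5, pos_x_7 = 9, pos_y_7 = 3.5, pos_z_7 = 0.5, radius_7 = 2.5, pos_x_8 = 10.5, pos_y_8 = 5, pos_z_8 = 6.5, radius_8 = 1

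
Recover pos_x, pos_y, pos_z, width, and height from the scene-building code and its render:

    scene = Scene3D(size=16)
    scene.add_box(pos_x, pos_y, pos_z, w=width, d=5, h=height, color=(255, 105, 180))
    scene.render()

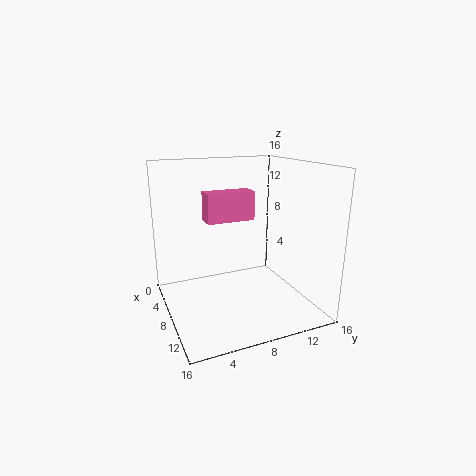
pos_x = 8; pos_y = 4; pos_z = 10.5; width = 2; height = 3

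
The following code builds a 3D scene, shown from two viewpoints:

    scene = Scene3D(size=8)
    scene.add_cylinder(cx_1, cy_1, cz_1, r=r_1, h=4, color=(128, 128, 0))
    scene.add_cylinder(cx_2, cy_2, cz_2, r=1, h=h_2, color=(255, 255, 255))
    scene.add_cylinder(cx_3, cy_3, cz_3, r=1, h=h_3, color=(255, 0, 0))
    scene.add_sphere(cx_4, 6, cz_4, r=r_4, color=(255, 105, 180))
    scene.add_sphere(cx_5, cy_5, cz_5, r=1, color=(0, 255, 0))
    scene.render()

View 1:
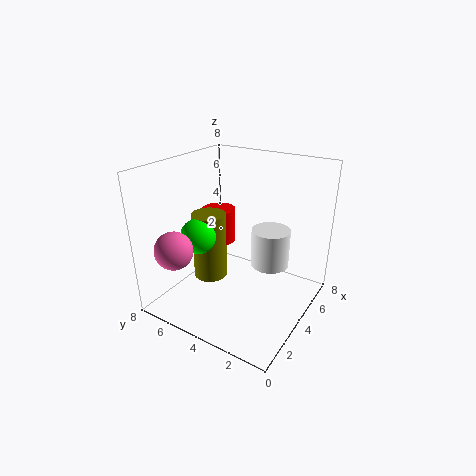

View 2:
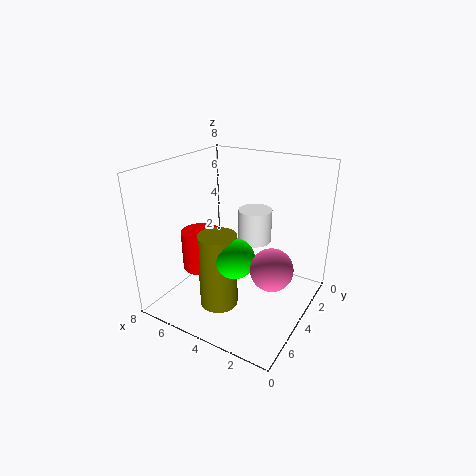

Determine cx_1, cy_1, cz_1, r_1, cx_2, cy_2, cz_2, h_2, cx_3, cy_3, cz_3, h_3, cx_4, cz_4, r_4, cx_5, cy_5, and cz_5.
cx_1 = 4, cy_1 = 6, cz_1 = 1, r_1 = 1, cx_2 = 4, cy_2 = 2, cz_2 = 3, h_2 = 2, cx_3 = 5, cy_3 = 6, cz_3 = 3, h_3 = 2, cx_4 = 1, cz_4 = 4, r_4 = 1, cx_5 = 3, cy_5 = 6, cz_5 = 4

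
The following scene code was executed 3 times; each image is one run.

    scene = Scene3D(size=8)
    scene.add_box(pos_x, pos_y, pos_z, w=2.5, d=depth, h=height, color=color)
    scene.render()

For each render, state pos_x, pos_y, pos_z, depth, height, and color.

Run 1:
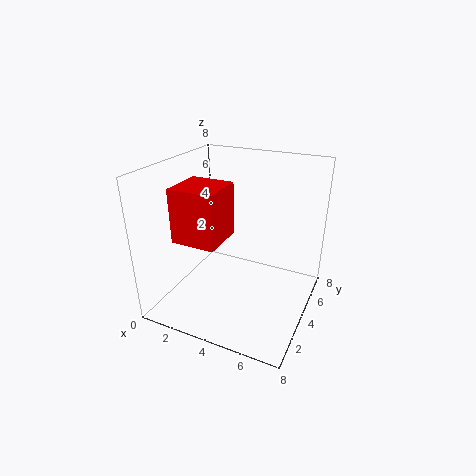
pos_x = 1
pos_y = 2
pos_z = 4
depth = 2.5
height = 3
color = 'red'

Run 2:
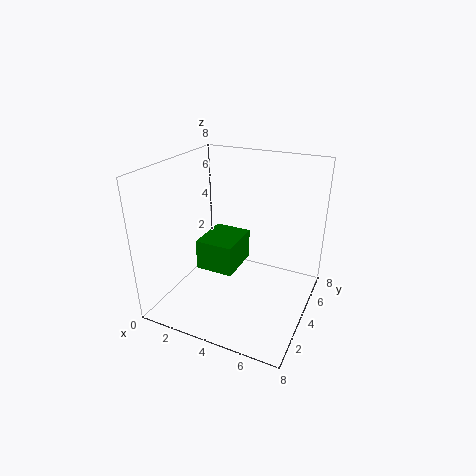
pos_x = 0.5
pos_y = 5
pos_z = 0.5
depth = 3
height = 2
color = 'green'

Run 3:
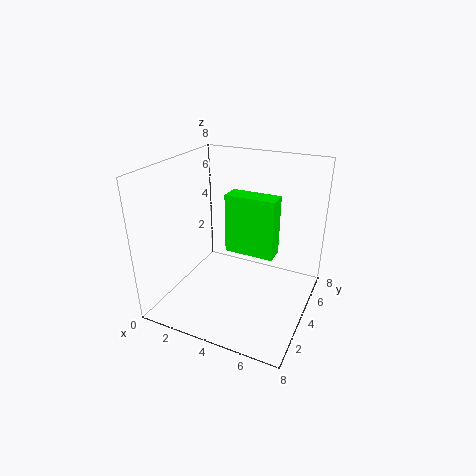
pos_x = 4
pos_y = 2.5
pos_z = 4
depth = 1
height = 3
color = 'lime'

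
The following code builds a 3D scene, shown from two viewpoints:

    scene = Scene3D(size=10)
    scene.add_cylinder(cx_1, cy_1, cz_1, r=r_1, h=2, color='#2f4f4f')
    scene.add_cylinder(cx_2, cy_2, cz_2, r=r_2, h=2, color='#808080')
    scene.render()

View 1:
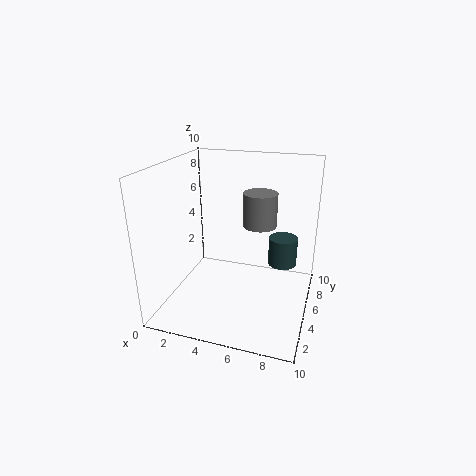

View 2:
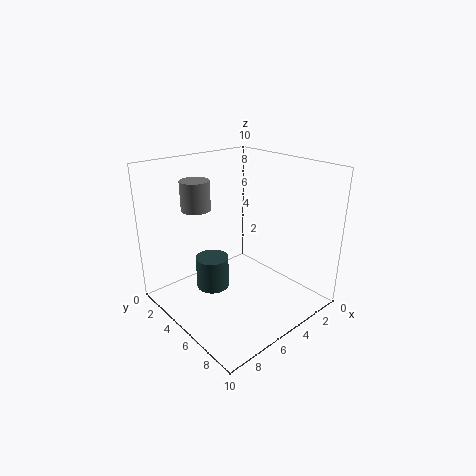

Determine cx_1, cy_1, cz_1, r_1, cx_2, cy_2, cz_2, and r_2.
cx_1 = 8, cy_1 = 6, cz_1 = 3, r_1 = 1, cx_2 = 7, cy_2 = 3, cz_2 = 7, r_2 = 1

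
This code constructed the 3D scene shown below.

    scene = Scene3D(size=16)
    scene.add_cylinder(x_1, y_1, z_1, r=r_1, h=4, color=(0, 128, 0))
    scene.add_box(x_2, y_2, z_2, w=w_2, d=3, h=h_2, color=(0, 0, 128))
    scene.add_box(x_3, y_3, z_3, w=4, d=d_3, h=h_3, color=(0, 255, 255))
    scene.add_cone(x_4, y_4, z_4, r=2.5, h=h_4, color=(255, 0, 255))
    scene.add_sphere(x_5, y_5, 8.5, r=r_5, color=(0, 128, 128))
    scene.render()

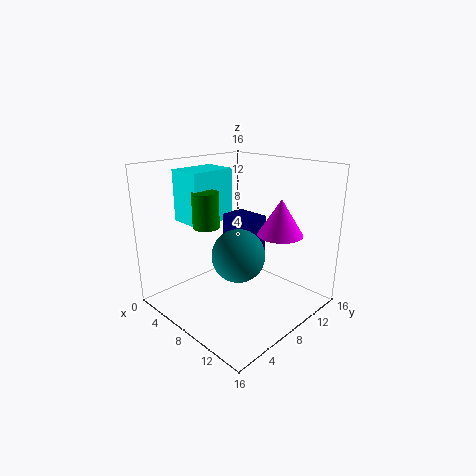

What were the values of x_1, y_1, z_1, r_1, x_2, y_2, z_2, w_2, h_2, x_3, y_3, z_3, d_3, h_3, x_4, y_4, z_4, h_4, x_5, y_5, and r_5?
x_1 = 5, y_1 = 6, z_1 = 9, r_1 = 1.5, x_2 = 5, y_2 = 8.5, z_2 = 4.5, w_2 = 4, h_2 = 5.5, x_3 = 0.5, y_3 = 5, z_3 = 9, d_3 = 5.5, h_3 = 6, x_4 = 11.5, y_4 = 11, z_4 = 8.5, h_4 = 4, x_5 = 12, y_5 = 4, r_5 = 2.5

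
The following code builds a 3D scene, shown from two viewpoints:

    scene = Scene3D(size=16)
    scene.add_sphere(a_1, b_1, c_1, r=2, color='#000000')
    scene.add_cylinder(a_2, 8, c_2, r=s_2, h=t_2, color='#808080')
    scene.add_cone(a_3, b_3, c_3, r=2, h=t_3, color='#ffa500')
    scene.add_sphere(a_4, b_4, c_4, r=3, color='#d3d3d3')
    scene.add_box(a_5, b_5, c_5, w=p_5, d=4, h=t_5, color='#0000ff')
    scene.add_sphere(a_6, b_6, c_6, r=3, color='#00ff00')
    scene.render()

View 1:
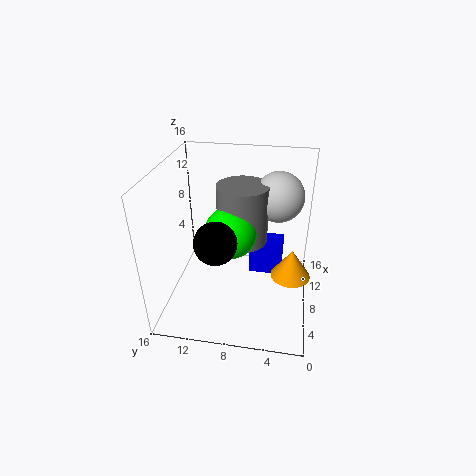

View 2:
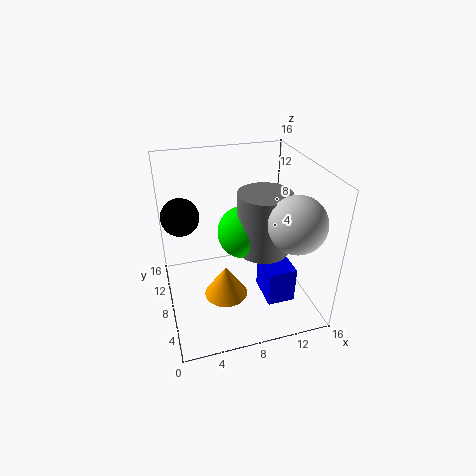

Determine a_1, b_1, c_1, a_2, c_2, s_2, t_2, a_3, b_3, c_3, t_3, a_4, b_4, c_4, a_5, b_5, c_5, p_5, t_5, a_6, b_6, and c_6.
a_1 = 2, b_1 = 9, c_1 = 11, a_2 = 11, c_2 = 6, s_2 = 3, t_2 = 7, a_3 = 5, b_3 = 2, c_3 = 6, t_3 = 3, a_4 = 13, b_4 = 4, c_4 = 11, a_5 = 10, b_5 = 3, c_5 = 2, p_5 = 3, t_5 = 4, a_6 = 9, b_6 = 9, c_6 = 8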